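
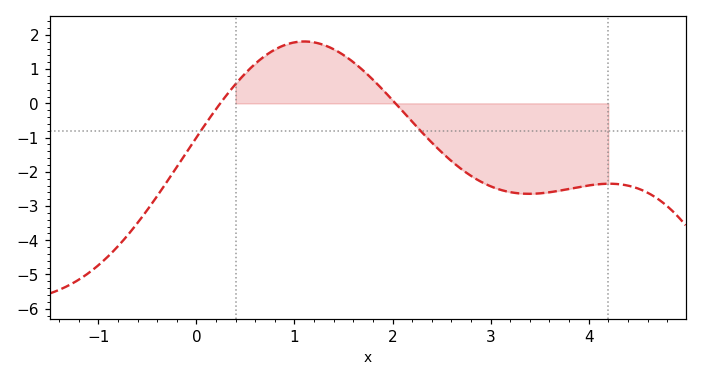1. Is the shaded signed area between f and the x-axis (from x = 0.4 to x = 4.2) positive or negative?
negative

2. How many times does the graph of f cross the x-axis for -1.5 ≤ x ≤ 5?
2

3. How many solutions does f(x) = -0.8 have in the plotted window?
2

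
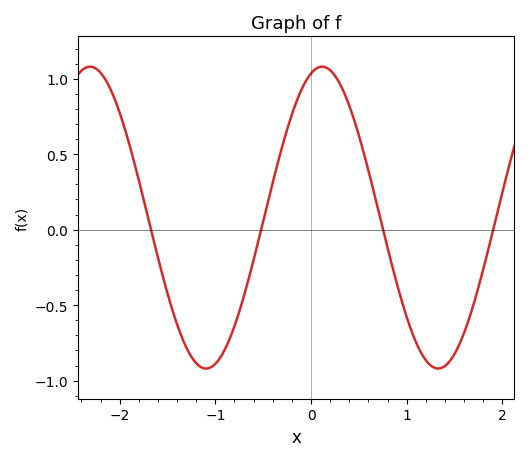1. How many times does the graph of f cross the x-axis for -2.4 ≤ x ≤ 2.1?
4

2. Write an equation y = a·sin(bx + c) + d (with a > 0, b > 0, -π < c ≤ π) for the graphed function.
y = 1sin(2.6x + 1.3) + 0.08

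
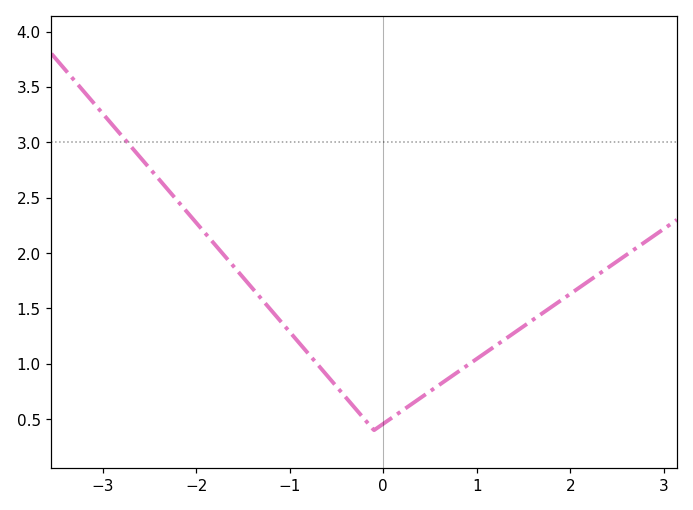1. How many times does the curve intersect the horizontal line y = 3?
1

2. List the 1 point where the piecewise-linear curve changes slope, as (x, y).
(-0.1, 0.4)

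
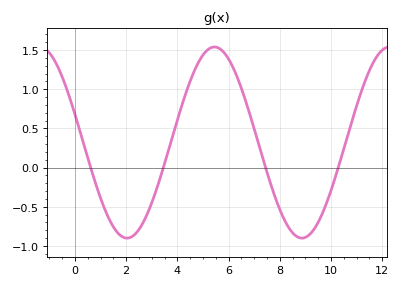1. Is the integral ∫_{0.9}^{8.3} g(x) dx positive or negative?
positive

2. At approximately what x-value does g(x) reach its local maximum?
5.45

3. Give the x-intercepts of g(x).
0.615, 3.45, 7.44, 10.3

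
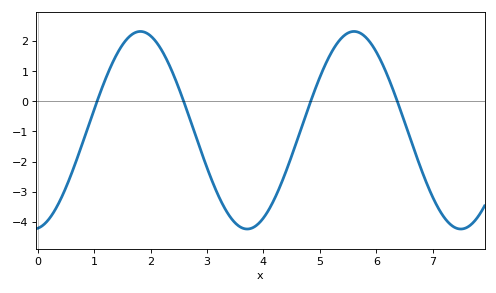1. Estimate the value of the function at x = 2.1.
1.97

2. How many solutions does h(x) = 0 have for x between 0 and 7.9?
4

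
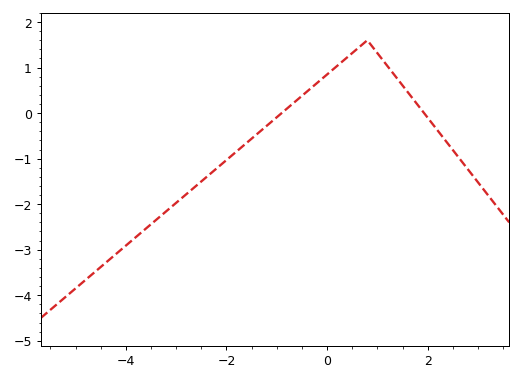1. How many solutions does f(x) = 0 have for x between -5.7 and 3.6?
2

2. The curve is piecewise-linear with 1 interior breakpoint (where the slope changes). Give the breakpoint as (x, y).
(0.8, 1.6)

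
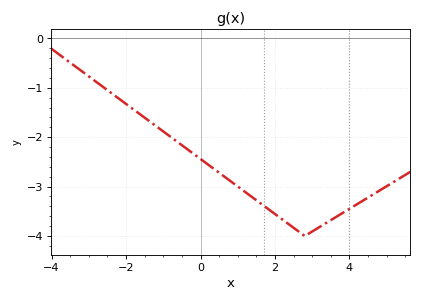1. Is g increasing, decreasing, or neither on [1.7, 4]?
neither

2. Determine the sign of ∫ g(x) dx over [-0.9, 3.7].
negative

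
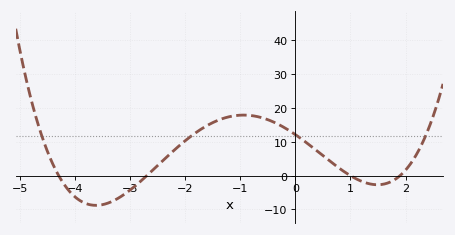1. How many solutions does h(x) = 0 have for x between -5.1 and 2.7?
4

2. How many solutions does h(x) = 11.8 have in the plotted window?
4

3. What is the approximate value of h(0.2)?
10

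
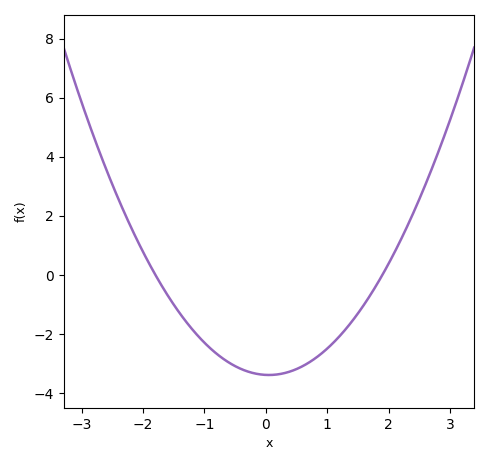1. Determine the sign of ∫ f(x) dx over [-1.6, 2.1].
negative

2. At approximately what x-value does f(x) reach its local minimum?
0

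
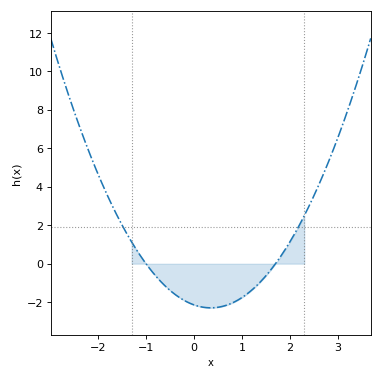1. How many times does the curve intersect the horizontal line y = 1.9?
2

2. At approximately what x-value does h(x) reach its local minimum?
0.35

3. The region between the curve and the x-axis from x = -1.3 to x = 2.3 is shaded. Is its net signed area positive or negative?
negative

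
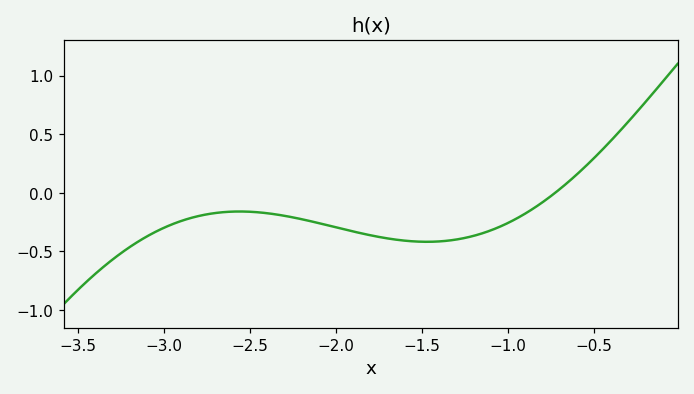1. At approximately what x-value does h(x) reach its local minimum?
-1.45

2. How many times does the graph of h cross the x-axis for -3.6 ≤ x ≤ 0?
1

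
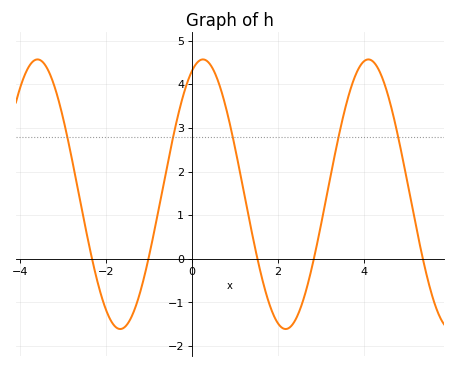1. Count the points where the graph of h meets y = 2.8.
5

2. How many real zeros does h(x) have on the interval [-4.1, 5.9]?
5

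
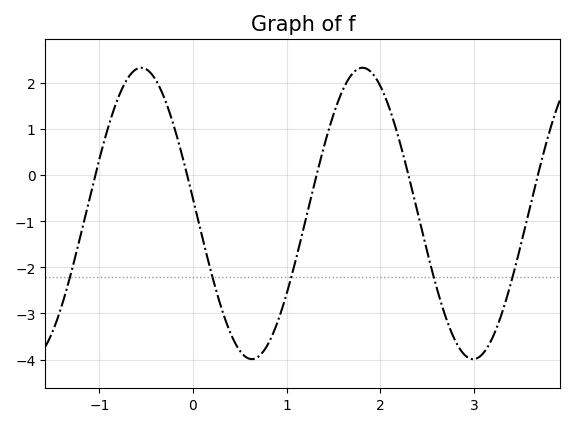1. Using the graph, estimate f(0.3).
-2.86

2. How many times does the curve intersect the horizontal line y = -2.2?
5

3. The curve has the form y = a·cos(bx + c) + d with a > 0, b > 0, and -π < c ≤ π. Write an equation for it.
y = 3.16cos(2.66x + 1.47) - 0.83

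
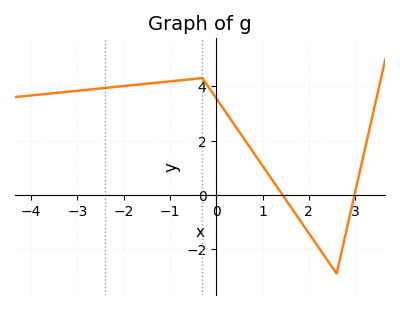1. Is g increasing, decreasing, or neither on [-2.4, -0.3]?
increasing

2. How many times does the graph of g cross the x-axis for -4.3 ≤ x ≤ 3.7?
2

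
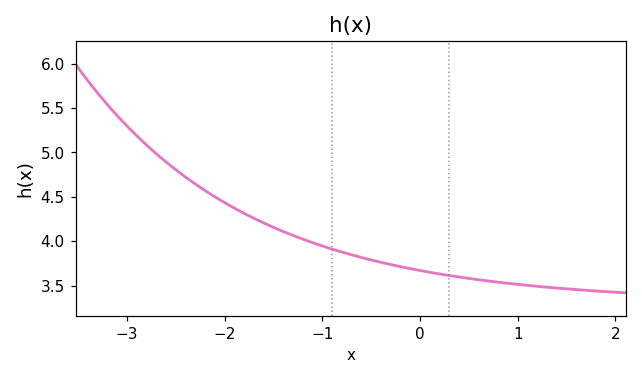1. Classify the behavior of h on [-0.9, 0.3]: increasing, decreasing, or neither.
decreasing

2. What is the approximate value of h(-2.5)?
4.8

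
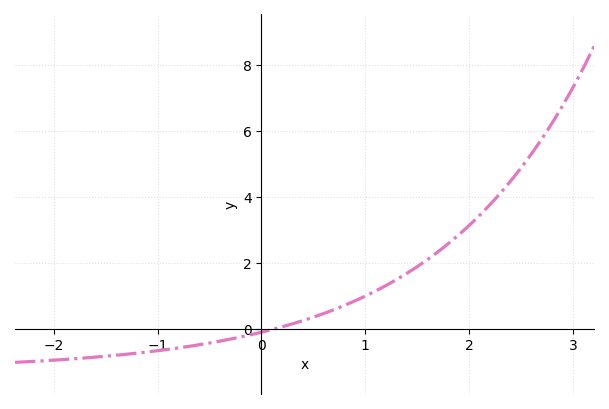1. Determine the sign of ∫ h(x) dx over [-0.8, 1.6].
positive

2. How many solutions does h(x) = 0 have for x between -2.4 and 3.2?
1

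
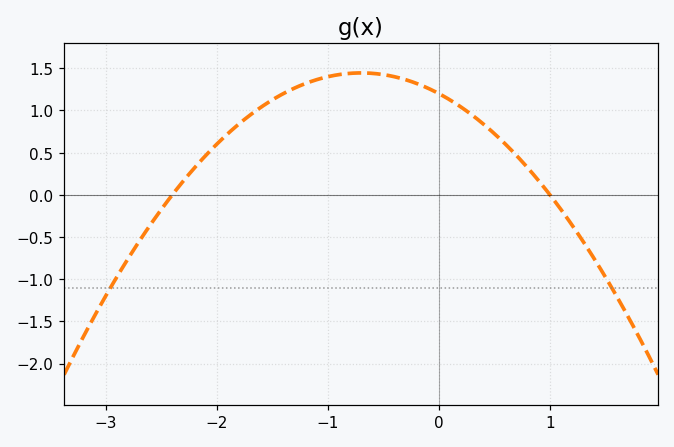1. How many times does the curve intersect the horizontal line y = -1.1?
2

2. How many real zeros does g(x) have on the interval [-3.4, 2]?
2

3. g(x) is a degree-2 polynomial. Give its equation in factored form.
y = -0.5(x + 2.4)(x - 1)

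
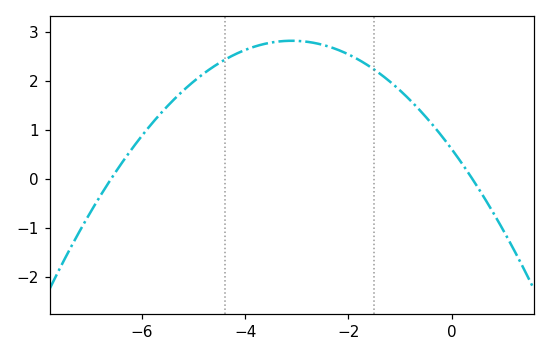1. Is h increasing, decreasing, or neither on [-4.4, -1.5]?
neither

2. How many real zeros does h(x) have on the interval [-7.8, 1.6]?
2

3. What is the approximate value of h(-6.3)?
0.462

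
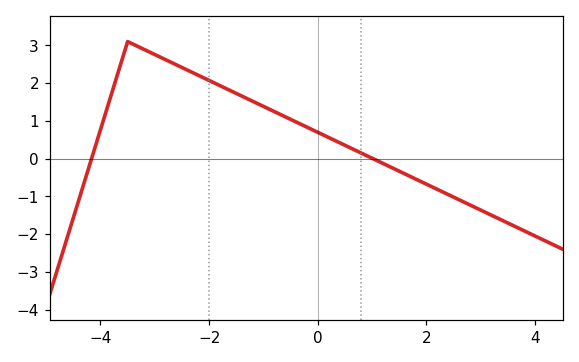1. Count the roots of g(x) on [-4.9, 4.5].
2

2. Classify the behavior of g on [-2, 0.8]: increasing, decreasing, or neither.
decreasing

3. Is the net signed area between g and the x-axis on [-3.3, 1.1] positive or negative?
positive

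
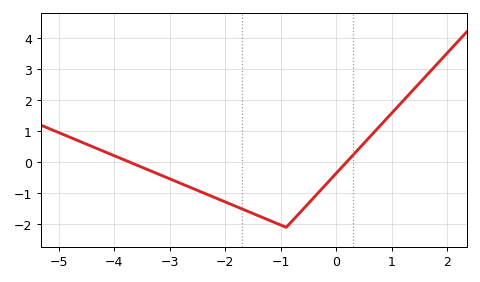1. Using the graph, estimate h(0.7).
1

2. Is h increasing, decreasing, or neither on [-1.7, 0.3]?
neither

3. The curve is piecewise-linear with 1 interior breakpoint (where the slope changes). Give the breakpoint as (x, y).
(-0.9, -2.1)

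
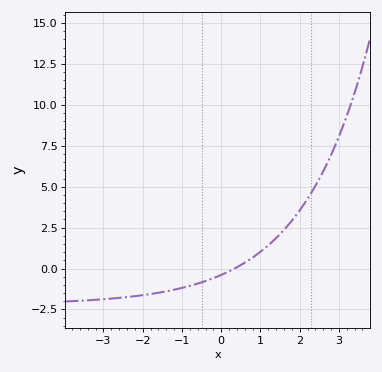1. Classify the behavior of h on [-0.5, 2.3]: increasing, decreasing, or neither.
increasing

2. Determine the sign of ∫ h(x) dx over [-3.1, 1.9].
negative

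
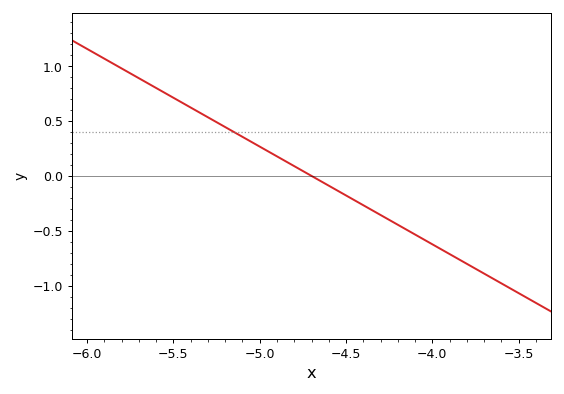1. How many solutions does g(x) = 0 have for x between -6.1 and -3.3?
1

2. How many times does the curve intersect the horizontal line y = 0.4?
1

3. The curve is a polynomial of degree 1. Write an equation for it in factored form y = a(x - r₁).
y = -0.89(x + 4.7)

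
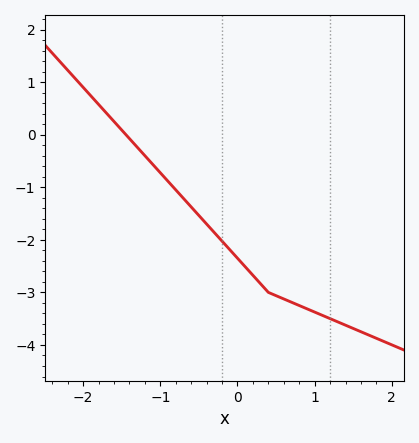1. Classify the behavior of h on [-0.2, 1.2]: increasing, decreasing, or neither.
decreasing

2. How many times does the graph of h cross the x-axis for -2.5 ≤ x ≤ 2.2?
1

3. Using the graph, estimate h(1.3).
-3.56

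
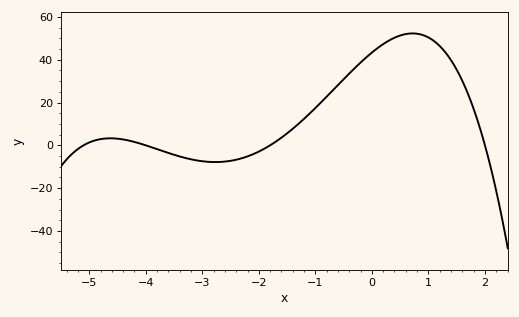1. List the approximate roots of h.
-5.1, -4, -1.8, 2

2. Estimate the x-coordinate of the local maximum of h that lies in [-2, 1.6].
0.719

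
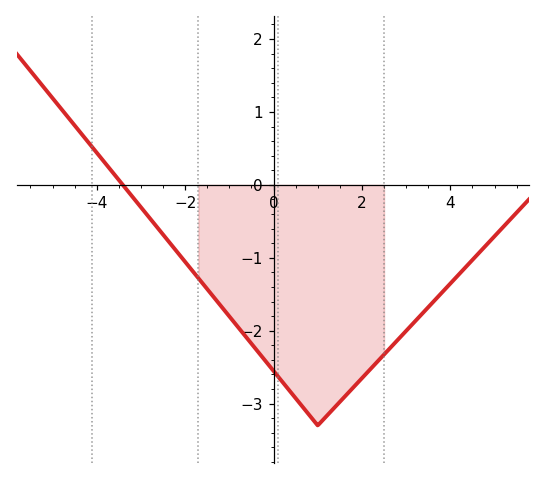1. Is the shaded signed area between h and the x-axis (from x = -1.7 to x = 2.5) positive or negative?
negative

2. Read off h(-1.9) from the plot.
-1.1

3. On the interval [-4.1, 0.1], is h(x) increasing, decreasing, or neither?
decreasing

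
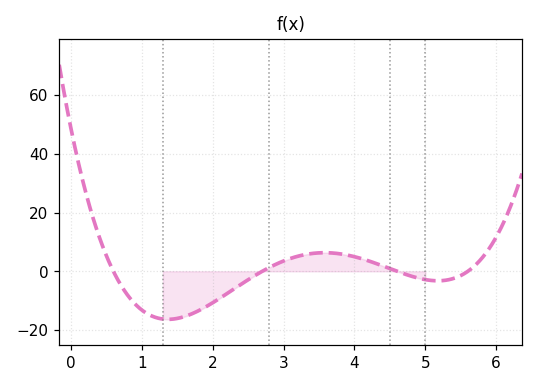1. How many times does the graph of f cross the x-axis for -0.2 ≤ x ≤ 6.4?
4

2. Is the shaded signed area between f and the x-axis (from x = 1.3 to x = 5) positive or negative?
negative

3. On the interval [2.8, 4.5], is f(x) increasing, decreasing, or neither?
neither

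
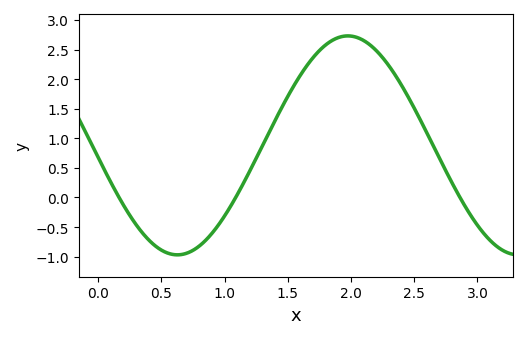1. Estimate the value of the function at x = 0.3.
-0.45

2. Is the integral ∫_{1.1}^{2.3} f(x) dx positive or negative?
positive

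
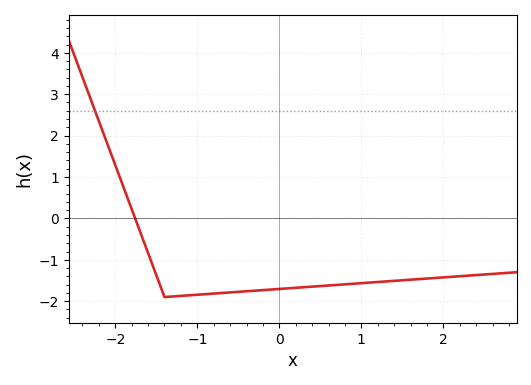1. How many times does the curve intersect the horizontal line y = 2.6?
1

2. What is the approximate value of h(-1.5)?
-1.37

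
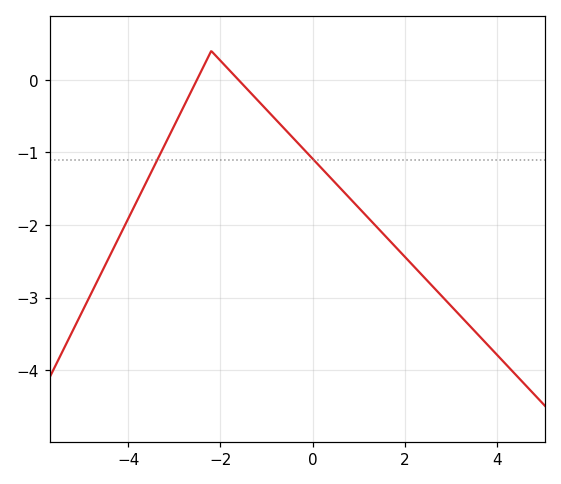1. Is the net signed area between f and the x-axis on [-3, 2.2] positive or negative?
negative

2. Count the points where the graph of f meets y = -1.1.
2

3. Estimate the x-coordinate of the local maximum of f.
-2.2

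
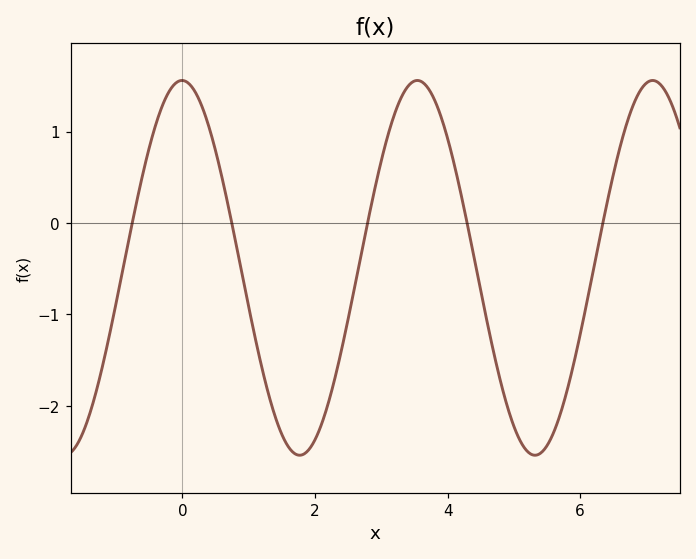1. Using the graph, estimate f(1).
-0.9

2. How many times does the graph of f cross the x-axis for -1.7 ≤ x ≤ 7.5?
5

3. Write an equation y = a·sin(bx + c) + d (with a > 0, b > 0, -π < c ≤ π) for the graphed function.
y = 2.05sin(1.8x + 1.6) - 0.49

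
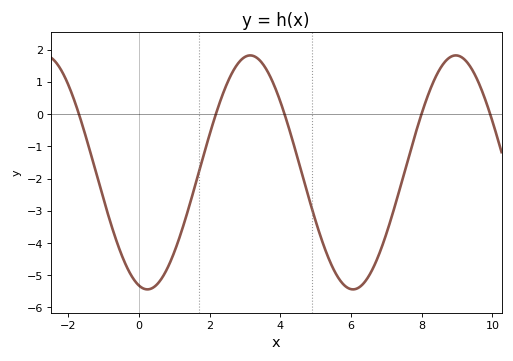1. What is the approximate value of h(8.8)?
1.8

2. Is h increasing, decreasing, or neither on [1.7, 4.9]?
neither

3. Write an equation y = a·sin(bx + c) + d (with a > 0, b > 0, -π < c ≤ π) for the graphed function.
y = 3.63sin(1.1x - 1.8) - 1.81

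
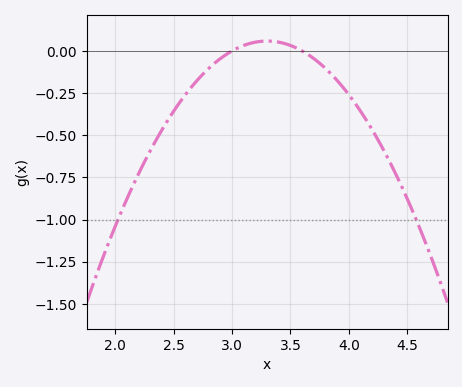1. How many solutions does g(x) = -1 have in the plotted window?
2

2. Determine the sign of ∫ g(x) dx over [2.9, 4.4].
negative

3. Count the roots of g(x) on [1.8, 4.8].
2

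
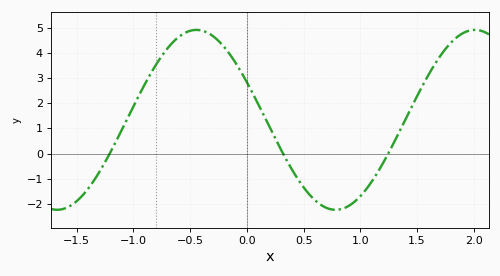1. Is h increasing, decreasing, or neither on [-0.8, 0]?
neither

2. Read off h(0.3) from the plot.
0.2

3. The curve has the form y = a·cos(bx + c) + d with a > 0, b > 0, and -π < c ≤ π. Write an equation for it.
y = 3.57cos(2.6x + 1.1) + 1.34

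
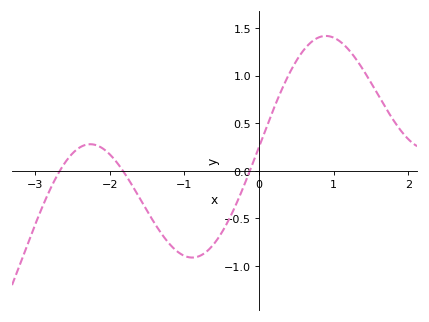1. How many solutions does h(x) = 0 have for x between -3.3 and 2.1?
3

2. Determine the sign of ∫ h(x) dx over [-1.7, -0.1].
negative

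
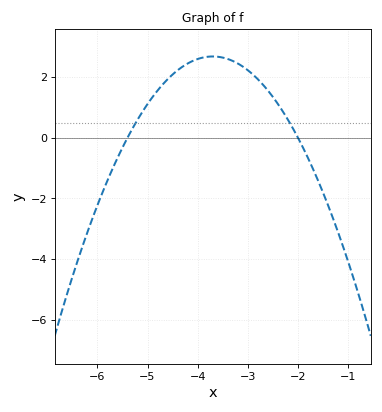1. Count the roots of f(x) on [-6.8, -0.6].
2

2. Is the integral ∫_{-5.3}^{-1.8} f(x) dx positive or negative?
positive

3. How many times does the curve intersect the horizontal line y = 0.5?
2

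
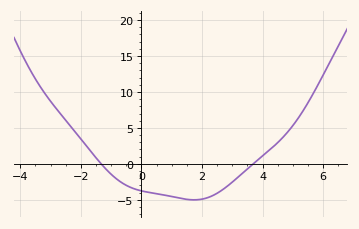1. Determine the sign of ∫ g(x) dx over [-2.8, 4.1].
negative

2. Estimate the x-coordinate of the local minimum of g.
1.74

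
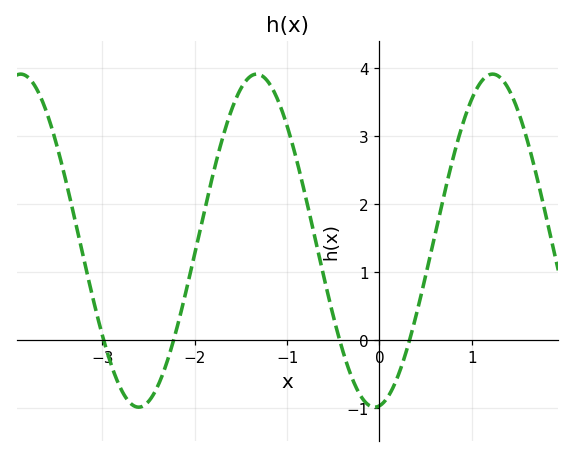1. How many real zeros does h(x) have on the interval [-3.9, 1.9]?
4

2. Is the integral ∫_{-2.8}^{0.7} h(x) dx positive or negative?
positive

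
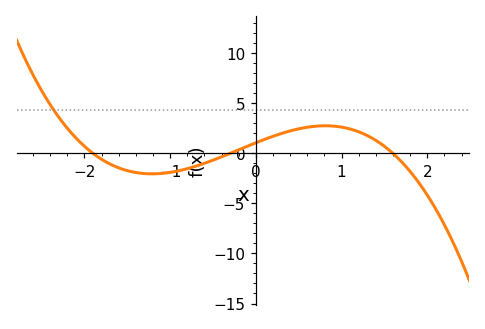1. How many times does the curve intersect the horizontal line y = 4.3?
1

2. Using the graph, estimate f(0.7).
2.71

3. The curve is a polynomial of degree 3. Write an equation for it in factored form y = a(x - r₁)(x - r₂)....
y = -1.16(x + 1.9)(x + 0.3)(x - 1.6)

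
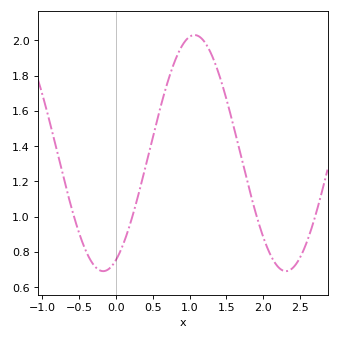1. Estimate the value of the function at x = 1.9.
1.02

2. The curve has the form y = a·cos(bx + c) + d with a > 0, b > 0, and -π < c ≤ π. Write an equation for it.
y = 0.67cos(2.53x - 2.7) + 1.36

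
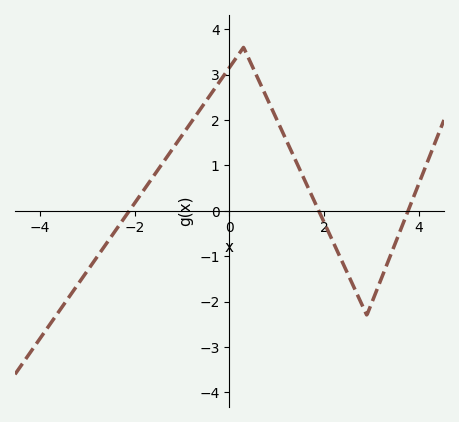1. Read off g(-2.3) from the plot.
-0.3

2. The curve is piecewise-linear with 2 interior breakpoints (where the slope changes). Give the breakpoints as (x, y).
(0.3, 3.6); (2.9, -2.3)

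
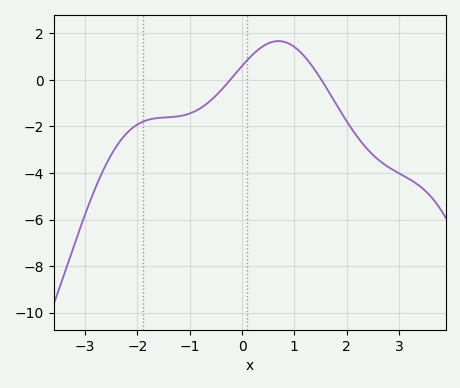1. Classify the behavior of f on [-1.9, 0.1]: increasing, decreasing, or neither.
increasing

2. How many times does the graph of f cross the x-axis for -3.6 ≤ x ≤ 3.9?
2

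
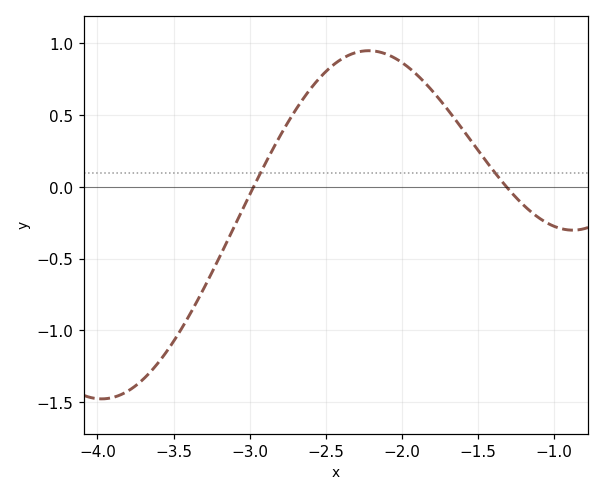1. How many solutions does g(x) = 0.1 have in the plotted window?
2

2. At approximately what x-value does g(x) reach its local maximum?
-2.22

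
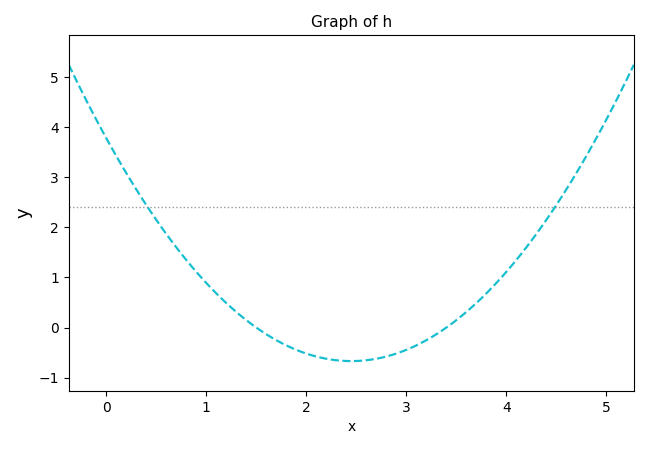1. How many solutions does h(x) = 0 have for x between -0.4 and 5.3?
2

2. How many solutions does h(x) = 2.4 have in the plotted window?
2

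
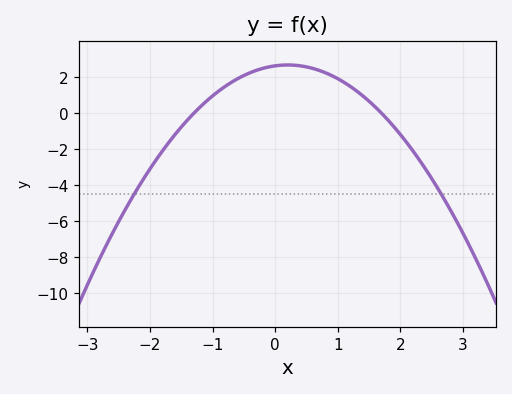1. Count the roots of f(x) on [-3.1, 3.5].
2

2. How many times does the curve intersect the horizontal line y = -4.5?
2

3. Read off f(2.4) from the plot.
-3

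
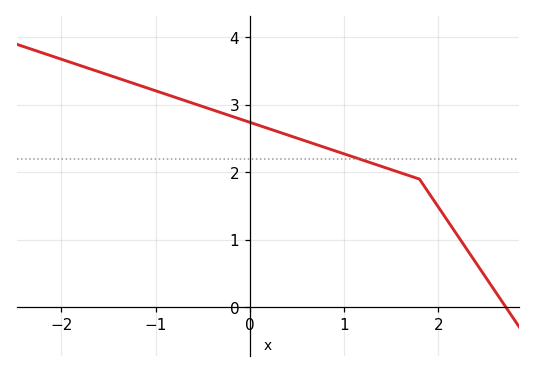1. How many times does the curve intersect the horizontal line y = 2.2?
1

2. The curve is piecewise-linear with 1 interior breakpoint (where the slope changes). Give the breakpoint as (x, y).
(1.8, 1.9)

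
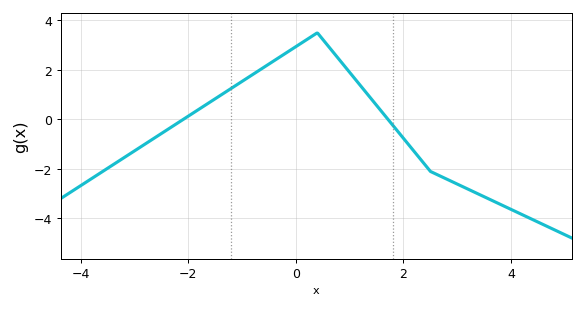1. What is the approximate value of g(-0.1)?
2.8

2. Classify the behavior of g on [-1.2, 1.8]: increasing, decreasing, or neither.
neither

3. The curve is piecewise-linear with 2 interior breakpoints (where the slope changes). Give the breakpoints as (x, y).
(0.4, 3.5); (2.5, -2.1)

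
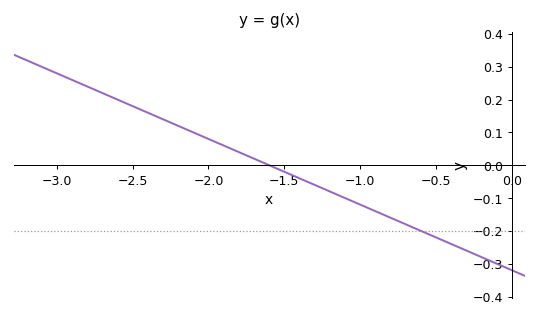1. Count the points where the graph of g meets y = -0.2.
1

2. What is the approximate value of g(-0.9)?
-0.14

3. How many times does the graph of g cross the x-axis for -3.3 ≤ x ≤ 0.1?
1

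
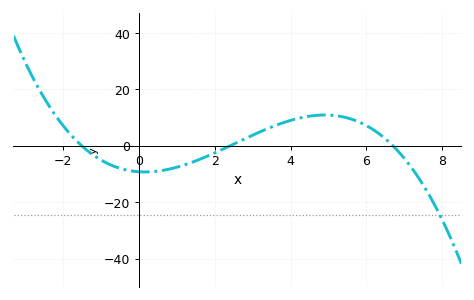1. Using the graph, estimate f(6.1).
6.41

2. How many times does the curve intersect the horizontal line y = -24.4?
1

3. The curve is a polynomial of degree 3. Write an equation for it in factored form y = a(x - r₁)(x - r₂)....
y = -0.38(x + 1.5)(x - 2.4)(x - 6.7)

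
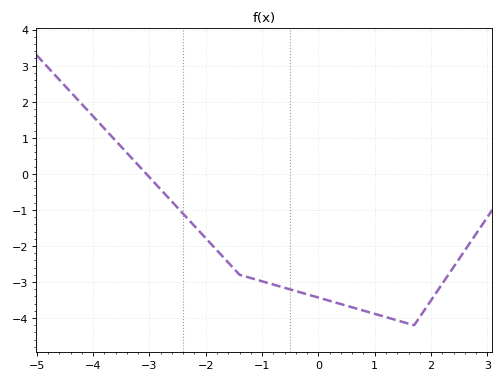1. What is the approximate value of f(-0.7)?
-3.12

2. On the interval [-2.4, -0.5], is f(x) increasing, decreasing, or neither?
decreasing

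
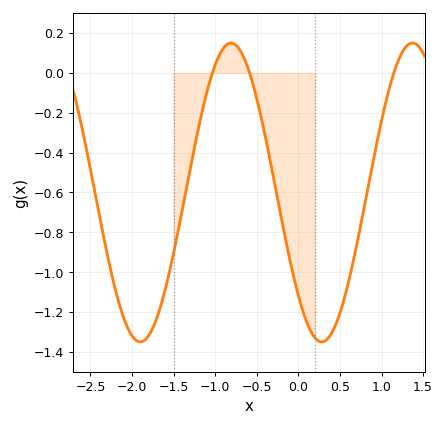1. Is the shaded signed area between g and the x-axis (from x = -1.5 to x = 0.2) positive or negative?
negative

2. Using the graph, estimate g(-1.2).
-0.28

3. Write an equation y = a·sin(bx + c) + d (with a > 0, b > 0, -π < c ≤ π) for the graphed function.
y = 0.75sin(2.9x - 2.4) - 0.6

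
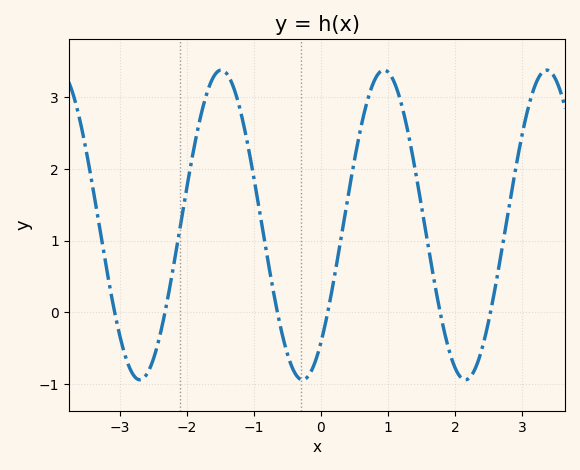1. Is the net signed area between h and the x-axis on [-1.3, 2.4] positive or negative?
positive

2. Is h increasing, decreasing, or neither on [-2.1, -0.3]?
neither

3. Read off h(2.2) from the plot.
-0.9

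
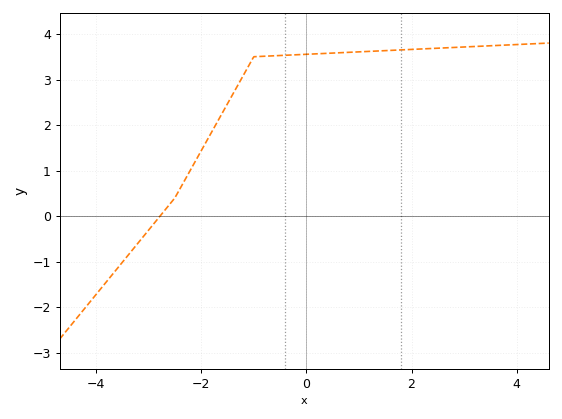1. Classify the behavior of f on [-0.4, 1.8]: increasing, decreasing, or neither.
increasing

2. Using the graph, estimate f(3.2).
3.7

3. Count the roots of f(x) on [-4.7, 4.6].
1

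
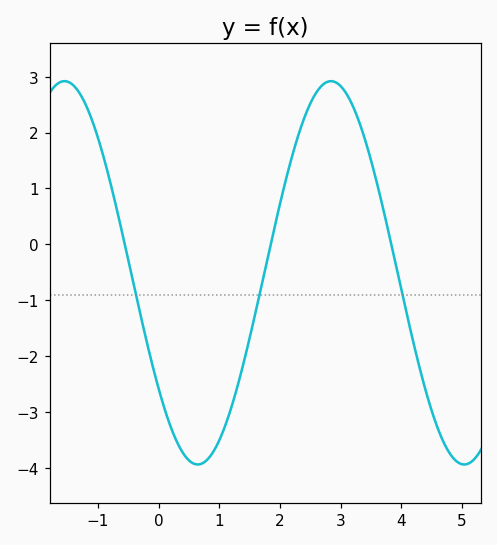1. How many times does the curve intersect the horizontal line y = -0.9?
3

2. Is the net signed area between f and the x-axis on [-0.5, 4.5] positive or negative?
negative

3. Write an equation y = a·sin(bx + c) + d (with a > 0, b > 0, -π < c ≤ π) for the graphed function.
y = 3.43sin(1.43x - 2.49) - 0.51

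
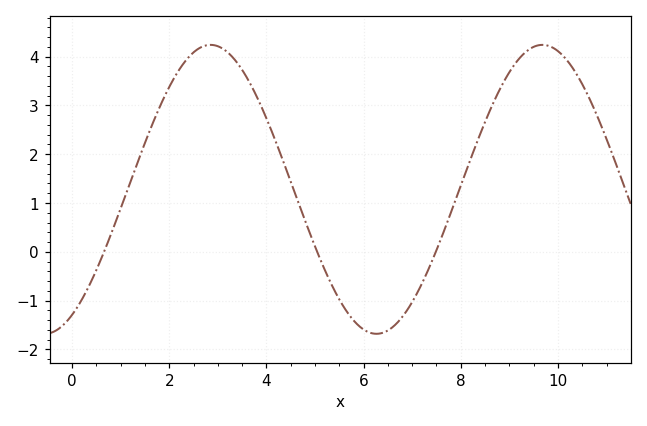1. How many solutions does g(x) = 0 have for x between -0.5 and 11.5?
3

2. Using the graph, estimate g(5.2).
-0.369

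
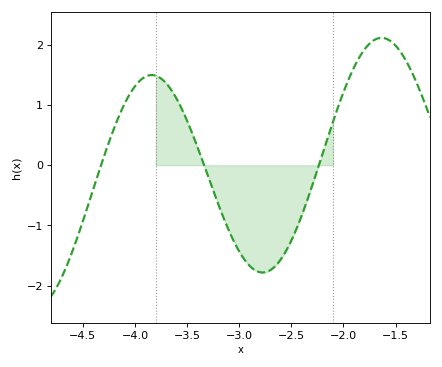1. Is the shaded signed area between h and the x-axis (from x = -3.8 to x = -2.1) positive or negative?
negative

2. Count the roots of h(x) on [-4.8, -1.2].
3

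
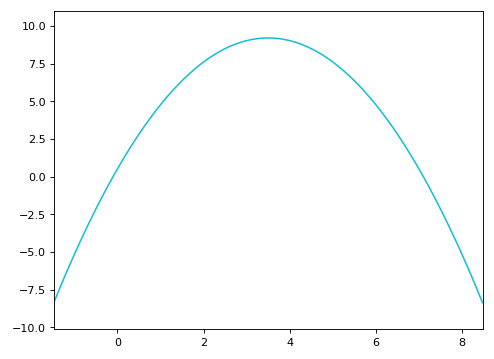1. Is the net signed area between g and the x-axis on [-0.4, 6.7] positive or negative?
positive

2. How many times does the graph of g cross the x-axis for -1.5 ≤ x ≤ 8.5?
2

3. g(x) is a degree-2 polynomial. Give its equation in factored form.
y = -0.71(x + 0.1)(x - 7.1)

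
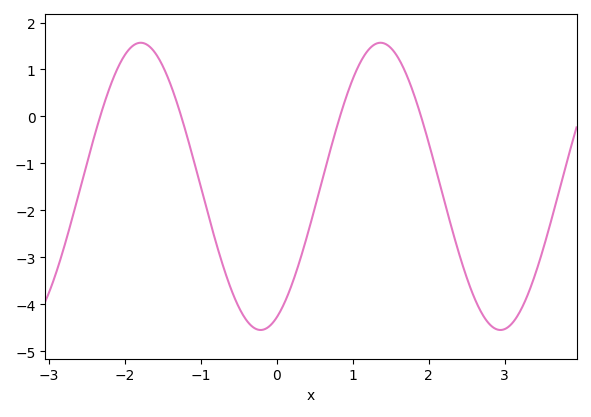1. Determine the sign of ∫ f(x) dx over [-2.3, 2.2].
negative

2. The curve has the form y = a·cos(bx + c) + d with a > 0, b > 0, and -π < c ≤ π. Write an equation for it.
y = 3.06cos(2x - 2.7) - 1.49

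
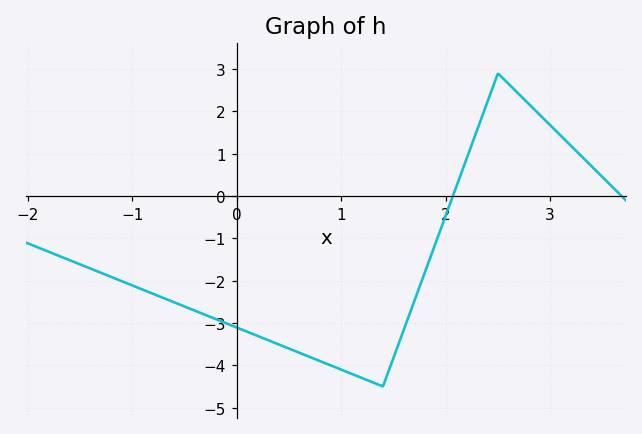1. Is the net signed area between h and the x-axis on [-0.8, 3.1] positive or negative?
negative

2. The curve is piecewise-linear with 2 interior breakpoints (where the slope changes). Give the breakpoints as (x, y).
(1.4, -4.5); (2.5, 2.9)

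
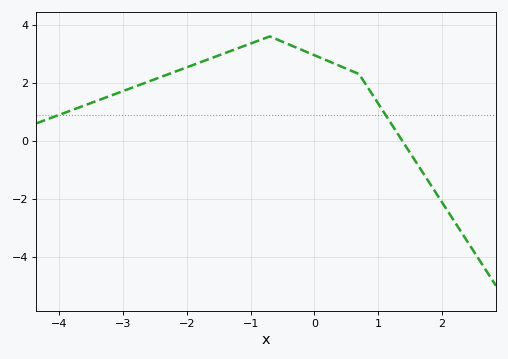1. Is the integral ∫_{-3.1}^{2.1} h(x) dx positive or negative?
positive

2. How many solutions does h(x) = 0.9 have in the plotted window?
2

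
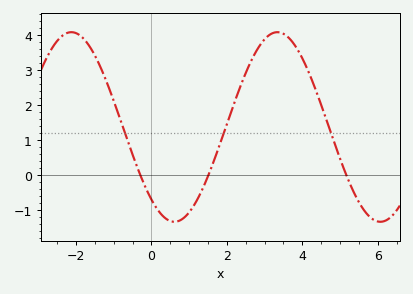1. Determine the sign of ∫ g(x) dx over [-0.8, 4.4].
positive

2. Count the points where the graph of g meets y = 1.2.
3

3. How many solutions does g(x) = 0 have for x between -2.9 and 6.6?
3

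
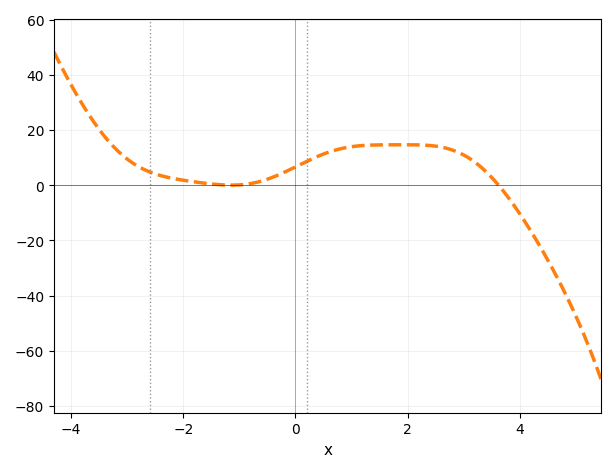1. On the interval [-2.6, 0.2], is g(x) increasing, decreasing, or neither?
neither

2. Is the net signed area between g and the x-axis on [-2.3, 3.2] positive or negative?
positive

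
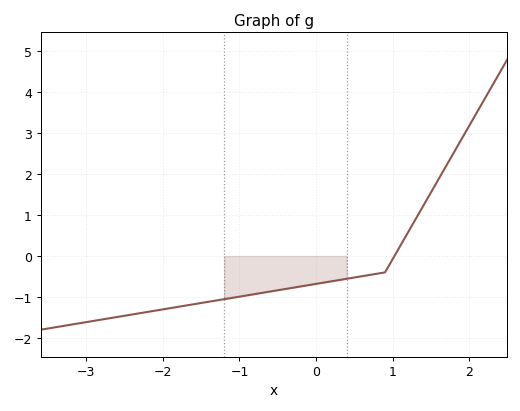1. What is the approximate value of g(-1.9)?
-1.27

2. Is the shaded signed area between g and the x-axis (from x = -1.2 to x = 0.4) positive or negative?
negative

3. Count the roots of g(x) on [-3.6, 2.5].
1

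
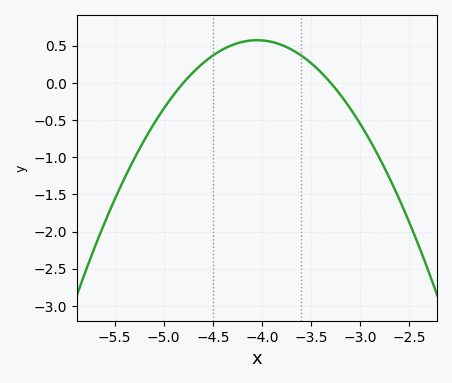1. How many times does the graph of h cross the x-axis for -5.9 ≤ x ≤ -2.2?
2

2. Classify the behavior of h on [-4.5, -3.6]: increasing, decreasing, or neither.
neither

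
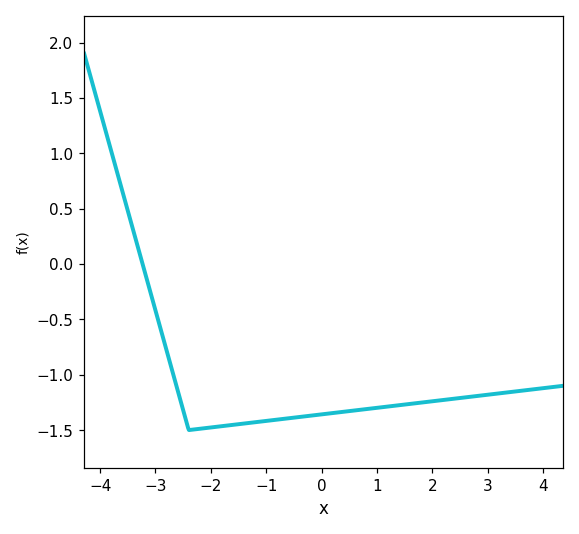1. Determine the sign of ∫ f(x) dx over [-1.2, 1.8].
negative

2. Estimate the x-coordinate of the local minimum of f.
-2.4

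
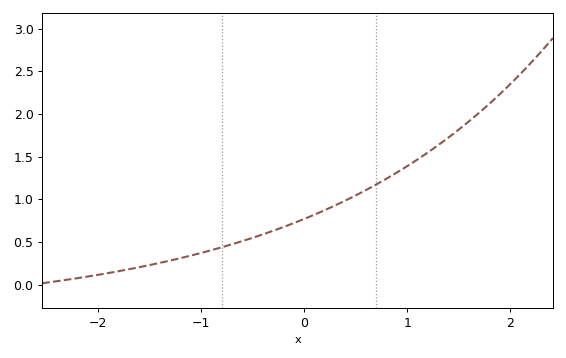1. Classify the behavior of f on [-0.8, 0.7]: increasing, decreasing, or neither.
increasing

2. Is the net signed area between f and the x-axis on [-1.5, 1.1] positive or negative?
positive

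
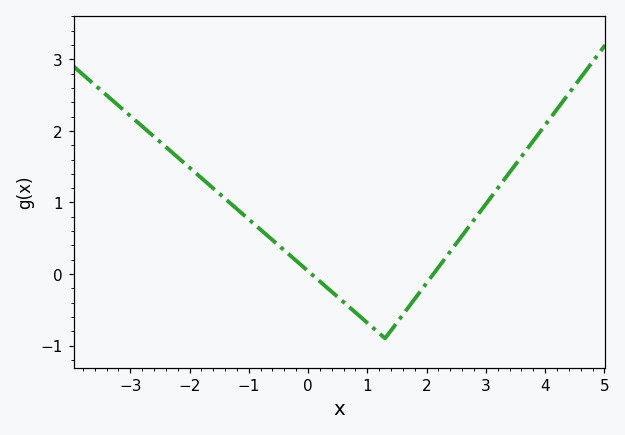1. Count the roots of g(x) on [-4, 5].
2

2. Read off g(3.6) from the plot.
1.6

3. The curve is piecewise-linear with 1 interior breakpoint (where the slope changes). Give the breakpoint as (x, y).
(1.3, -0.9)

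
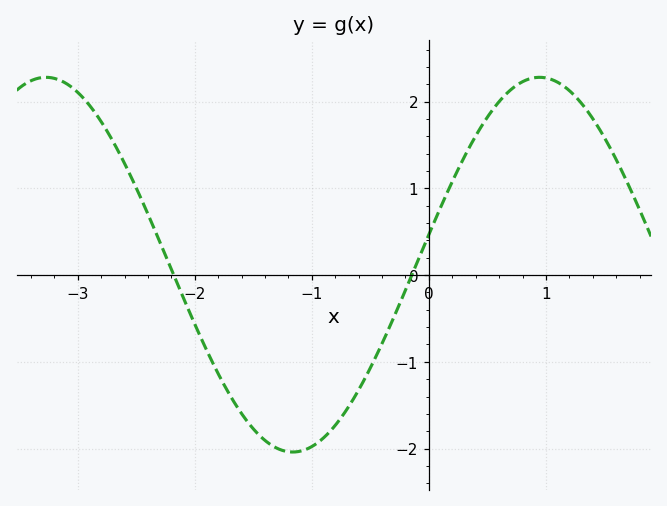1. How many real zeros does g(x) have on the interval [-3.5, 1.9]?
2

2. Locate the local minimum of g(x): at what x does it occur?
-1.16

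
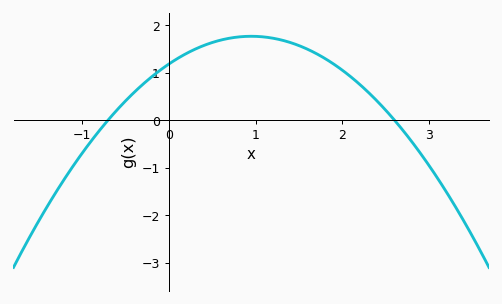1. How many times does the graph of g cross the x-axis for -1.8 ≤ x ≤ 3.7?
2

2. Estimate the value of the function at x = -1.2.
-1.24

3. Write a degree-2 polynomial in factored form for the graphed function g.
y = -0.65(x + 0.7)(x - 2.6)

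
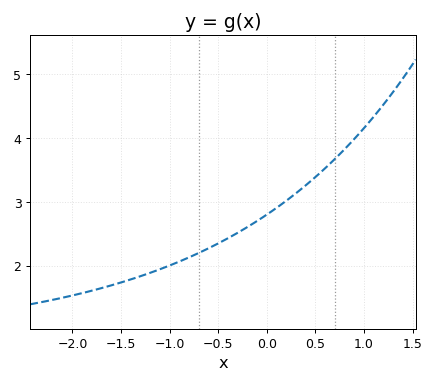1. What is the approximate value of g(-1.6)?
1.69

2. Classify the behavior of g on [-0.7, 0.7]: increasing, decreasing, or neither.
increasing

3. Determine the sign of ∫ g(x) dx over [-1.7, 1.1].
positive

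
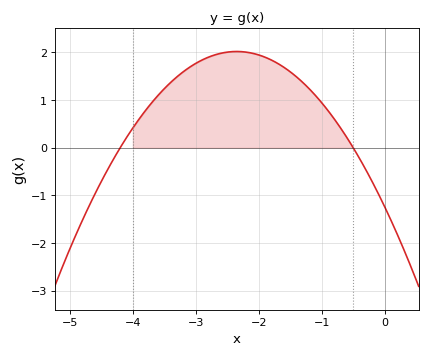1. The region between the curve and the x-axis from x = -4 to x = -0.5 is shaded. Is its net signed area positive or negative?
positive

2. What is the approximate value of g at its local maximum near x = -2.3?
2.02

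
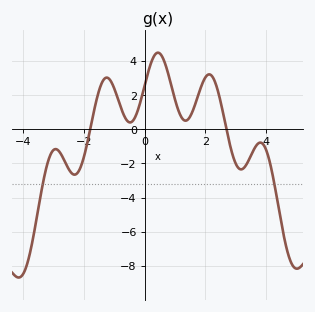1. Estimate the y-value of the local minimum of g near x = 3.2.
-2.35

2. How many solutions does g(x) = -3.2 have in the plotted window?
2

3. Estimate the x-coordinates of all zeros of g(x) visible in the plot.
-1.79, 2.7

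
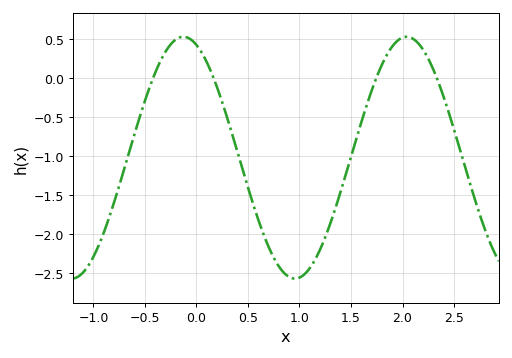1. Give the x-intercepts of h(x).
-0.421, 0.167, 1.75, 2.33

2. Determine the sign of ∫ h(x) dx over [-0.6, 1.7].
negative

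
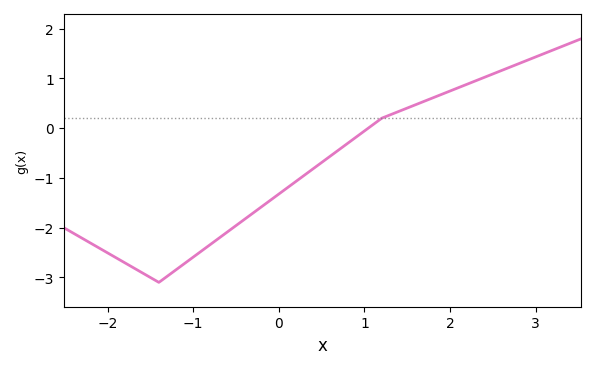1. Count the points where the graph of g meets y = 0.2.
1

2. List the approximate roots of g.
1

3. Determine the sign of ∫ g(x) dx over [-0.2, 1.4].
negative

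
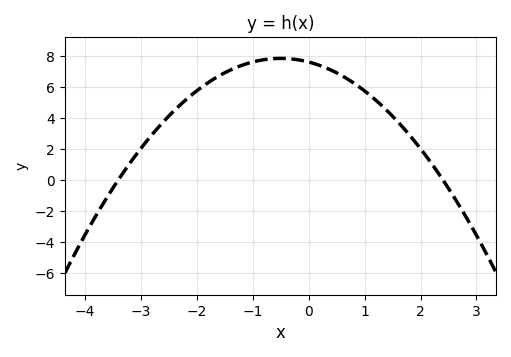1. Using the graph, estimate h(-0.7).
7.78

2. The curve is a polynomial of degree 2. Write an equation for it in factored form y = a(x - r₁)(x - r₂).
y = -0.93(x + 3.4)(x - 2.4)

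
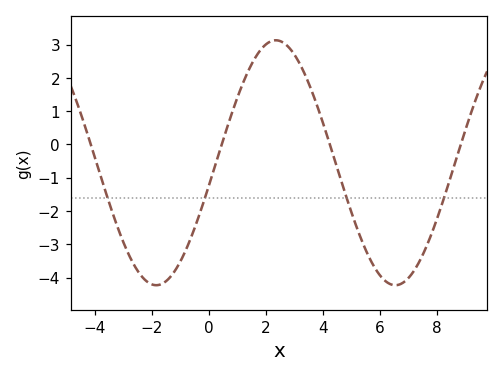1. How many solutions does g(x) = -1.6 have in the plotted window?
4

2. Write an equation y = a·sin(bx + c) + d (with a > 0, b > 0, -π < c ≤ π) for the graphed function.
y = 3.68sin(0.75x - 0.19) - 0.55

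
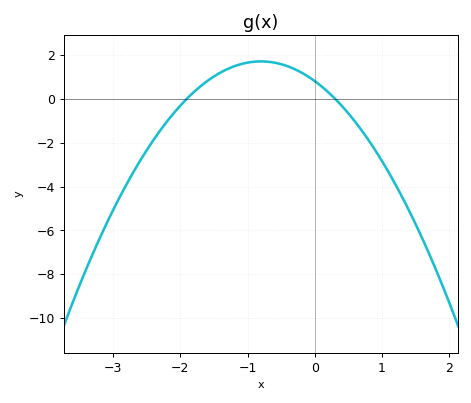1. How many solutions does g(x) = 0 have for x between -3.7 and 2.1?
2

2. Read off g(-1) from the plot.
1.64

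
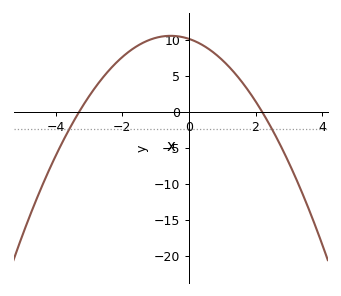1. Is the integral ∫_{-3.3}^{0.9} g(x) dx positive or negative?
positive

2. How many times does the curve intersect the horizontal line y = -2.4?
2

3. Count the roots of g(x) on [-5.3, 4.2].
2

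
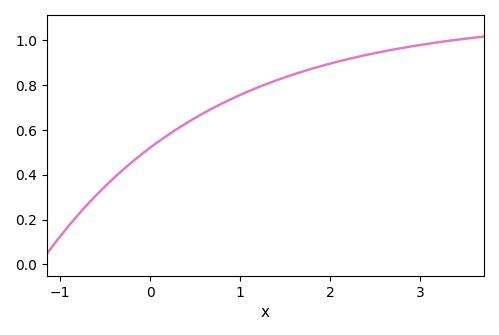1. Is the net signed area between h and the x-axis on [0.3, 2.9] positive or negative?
positive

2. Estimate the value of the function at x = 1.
0.76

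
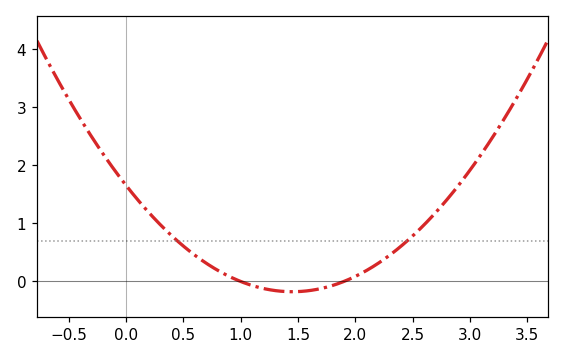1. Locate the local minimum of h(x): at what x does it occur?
1.45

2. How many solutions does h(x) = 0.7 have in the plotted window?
2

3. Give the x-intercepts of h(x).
1, 1.9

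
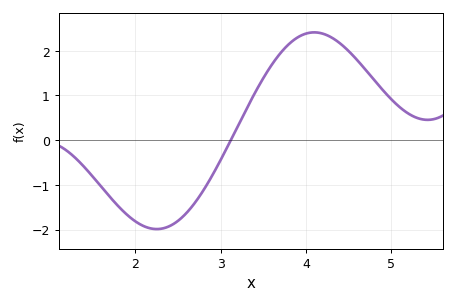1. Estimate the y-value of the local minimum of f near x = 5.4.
0.5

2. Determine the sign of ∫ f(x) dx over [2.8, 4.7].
positive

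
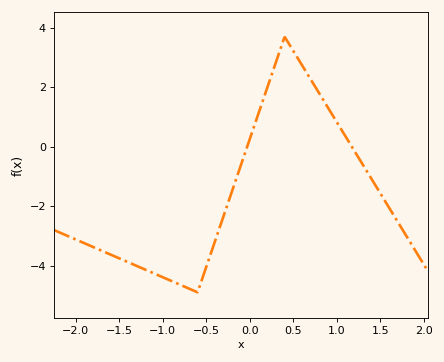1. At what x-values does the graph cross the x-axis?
-0.03, 1.17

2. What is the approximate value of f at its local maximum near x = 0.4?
3.69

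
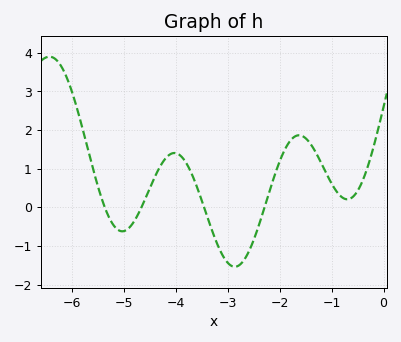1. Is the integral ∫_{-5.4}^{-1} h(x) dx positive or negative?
positive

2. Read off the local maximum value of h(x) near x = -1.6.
1.9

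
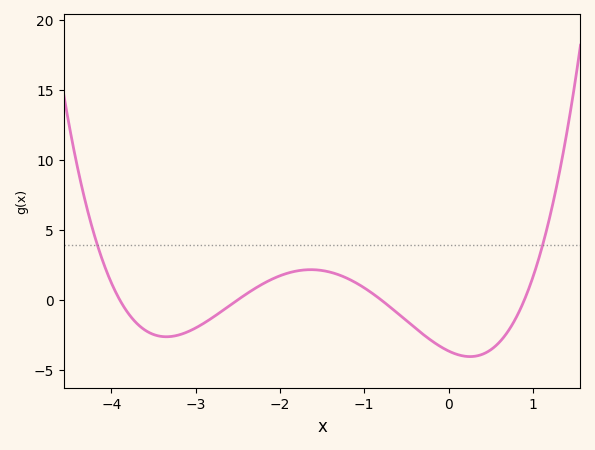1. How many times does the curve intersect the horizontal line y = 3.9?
2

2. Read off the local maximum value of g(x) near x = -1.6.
2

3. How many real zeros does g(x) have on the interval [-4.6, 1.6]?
4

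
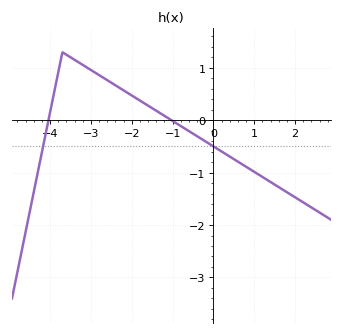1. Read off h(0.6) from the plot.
-0.79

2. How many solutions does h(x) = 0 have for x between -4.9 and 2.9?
2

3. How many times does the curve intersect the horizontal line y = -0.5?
2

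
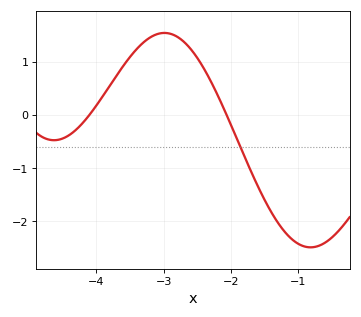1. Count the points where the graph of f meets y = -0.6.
1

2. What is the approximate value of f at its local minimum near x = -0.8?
-2.5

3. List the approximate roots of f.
-4.1, -2.1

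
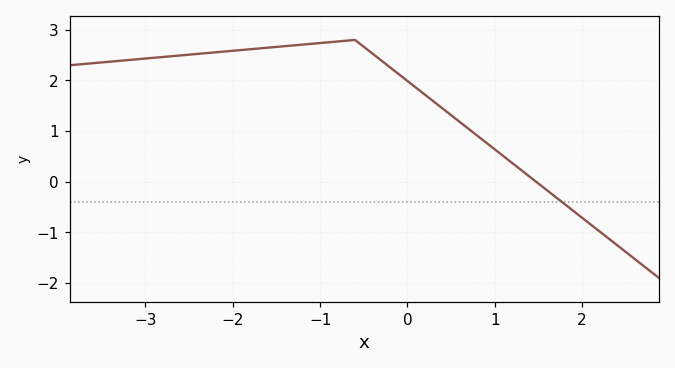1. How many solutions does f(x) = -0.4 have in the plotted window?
1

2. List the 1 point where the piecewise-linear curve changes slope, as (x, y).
(-0.6, 2.8)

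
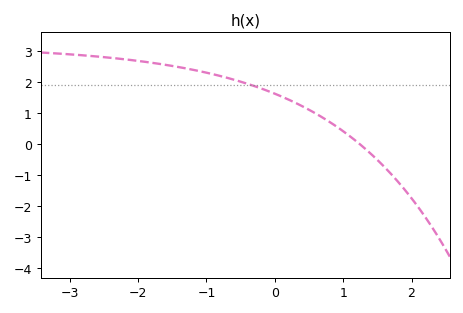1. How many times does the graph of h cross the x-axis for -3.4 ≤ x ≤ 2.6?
1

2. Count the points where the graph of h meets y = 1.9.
1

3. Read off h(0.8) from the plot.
0.701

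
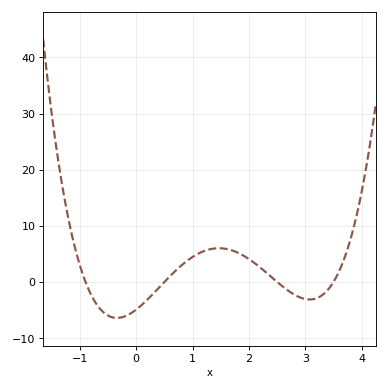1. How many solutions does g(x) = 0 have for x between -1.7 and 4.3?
4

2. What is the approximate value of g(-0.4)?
-6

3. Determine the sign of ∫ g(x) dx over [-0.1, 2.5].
positive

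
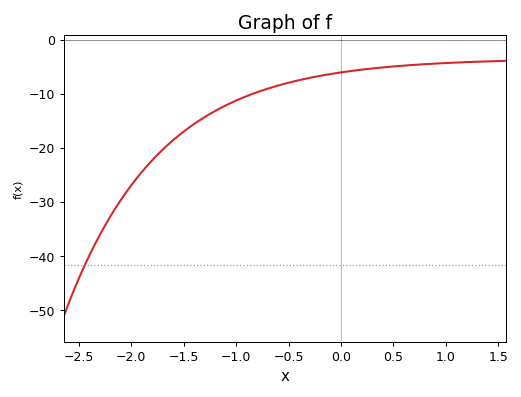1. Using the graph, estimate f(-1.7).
-20.3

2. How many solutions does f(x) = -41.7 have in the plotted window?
1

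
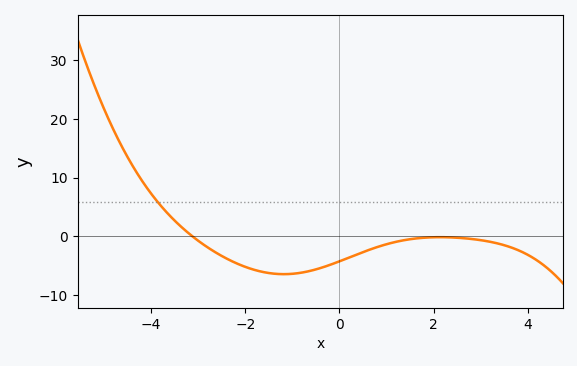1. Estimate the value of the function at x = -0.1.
-5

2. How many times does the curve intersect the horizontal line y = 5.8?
1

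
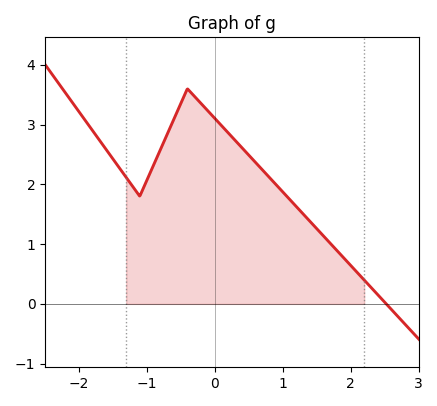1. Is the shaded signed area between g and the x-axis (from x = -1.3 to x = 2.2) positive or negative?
positive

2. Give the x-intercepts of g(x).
2.53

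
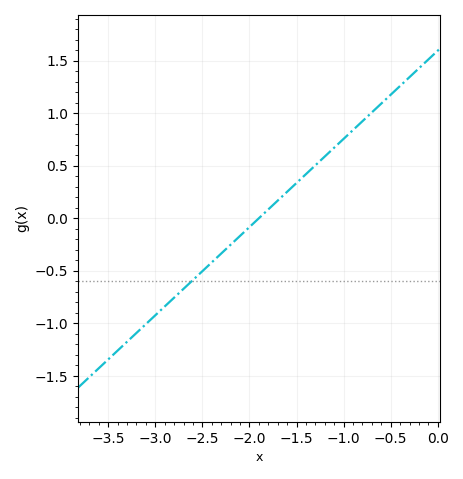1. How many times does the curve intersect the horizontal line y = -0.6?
1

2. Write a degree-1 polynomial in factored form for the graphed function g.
y = 0.84(x + 1.9)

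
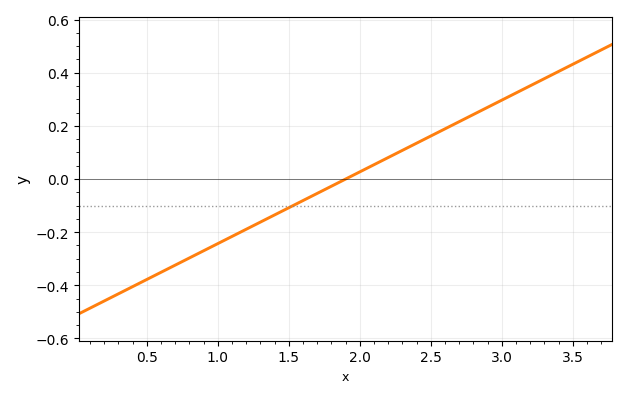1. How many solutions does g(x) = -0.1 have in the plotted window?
1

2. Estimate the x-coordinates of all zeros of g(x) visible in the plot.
1.9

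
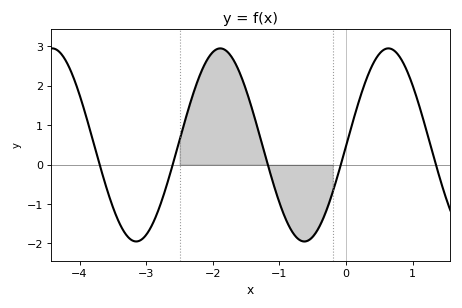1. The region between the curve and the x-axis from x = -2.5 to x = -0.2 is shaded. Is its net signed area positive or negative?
positive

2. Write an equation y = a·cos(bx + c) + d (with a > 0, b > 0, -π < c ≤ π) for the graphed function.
y = 2.45cos(2.49x - 1.58) + 0.5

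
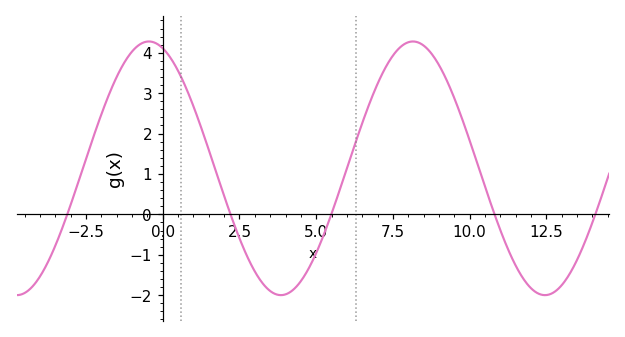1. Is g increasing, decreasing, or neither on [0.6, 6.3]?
neither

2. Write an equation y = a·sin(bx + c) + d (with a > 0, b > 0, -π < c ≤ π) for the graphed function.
y = 3.14sin(0.73x + 1.9) + 1.14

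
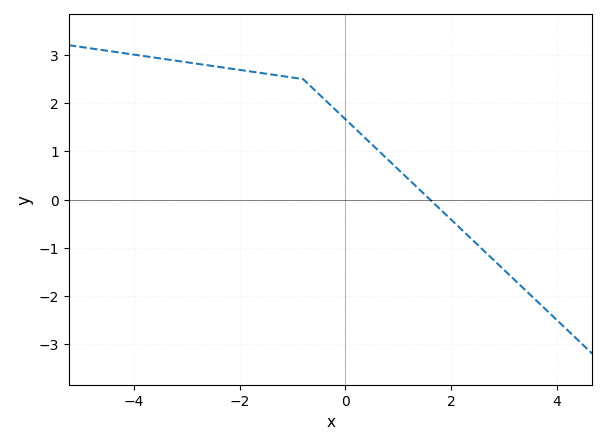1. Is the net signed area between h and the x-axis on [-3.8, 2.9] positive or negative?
positive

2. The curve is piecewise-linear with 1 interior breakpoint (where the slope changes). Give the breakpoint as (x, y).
(-0.8, 2.5)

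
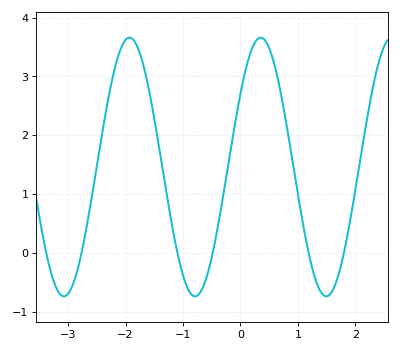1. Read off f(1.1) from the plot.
0.437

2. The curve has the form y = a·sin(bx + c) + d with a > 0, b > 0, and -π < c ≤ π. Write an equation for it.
y = 2.2sin(2.75x + 0.6) + 1.46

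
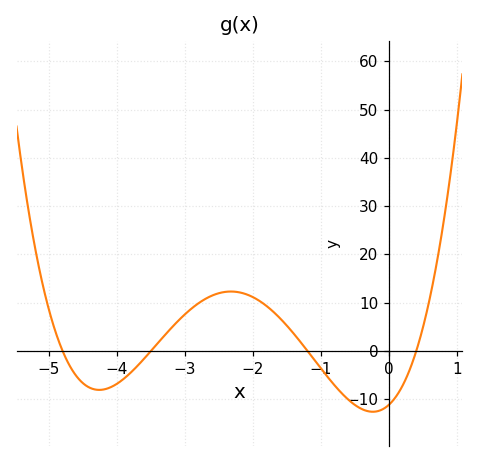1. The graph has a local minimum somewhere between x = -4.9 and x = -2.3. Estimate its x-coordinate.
-4.26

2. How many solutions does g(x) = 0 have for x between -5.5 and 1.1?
4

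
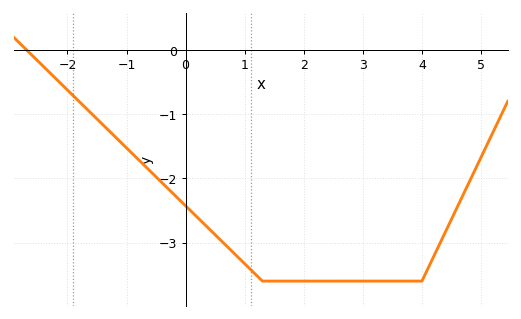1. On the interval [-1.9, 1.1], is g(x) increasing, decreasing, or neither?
decreasing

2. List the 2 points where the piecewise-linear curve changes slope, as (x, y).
(1.3, -3.6); (4, -3.6)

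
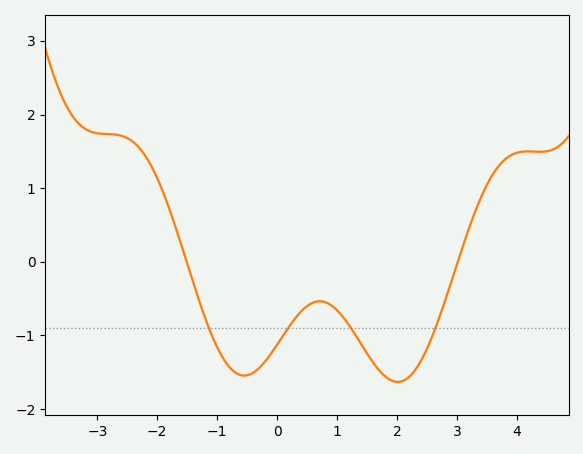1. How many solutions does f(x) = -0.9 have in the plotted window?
4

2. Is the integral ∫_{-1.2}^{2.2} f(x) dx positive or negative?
negative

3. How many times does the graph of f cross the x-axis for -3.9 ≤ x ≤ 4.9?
2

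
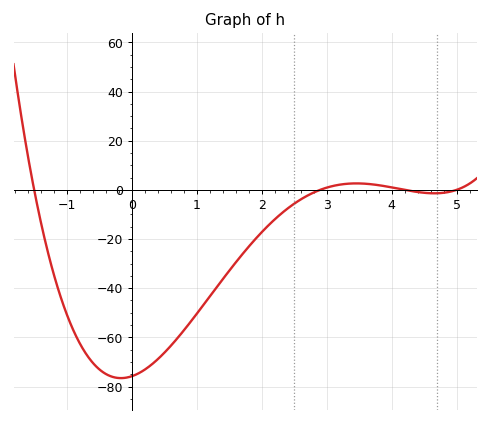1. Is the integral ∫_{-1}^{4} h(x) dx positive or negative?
negative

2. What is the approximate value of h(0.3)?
-72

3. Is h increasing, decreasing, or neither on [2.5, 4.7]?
neither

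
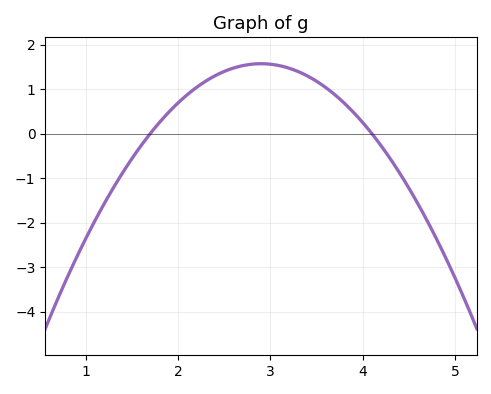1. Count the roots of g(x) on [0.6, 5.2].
2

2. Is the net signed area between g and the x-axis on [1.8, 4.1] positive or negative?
positive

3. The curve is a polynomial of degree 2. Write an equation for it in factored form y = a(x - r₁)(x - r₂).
y = -1.09(x - 1.7)(x - 4.1)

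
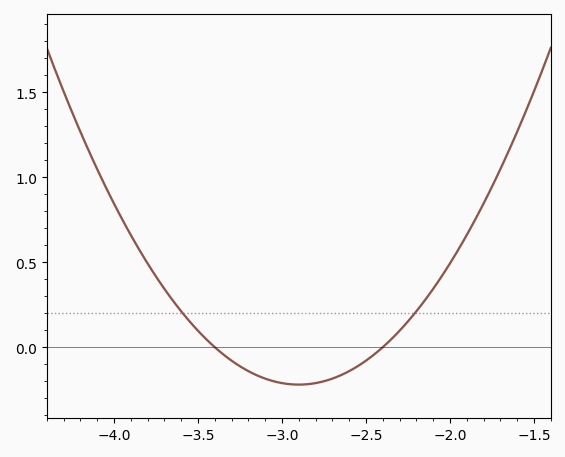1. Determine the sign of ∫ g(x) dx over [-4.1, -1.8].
positive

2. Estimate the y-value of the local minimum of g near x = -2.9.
-0.2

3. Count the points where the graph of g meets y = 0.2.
2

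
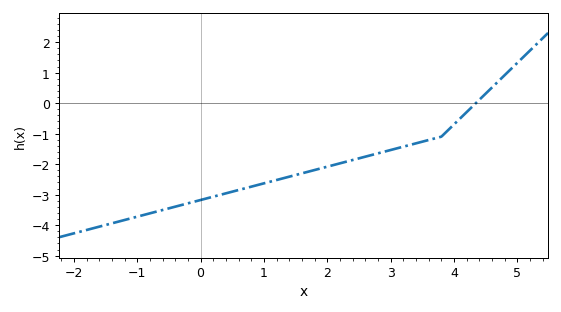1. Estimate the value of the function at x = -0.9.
-3.7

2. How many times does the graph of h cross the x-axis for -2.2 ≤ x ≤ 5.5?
1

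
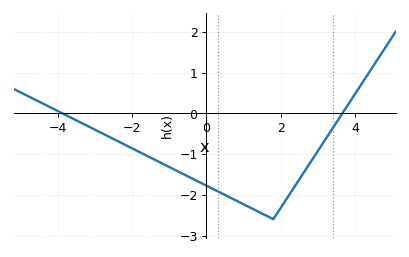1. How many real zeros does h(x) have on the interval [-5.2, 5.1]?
2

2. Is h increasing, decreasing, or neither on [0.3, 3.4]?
neither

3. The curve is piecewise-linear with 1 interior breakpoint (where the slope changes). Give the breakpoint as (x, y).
(1.8, -2.6)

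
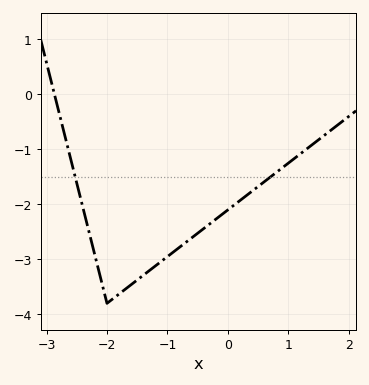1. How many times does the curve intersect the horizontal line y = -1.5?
2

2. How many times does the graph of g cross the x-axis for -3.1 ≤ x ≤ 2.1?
1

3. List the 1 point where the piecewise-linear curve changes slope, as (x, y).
(-2, -3.8)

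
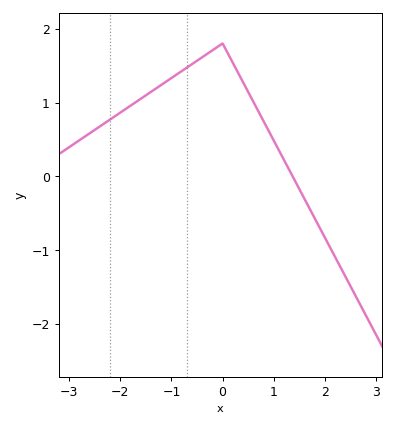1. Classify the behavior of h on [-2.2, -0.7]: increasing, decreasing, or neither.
increasing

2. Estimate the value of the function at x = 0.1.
1.67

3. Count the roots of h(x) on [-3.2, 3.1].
1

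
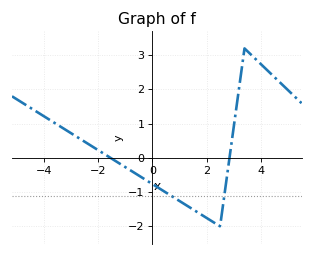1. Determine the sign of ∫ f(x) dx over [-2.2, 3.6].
negative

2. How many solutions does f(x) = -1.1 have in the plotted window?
2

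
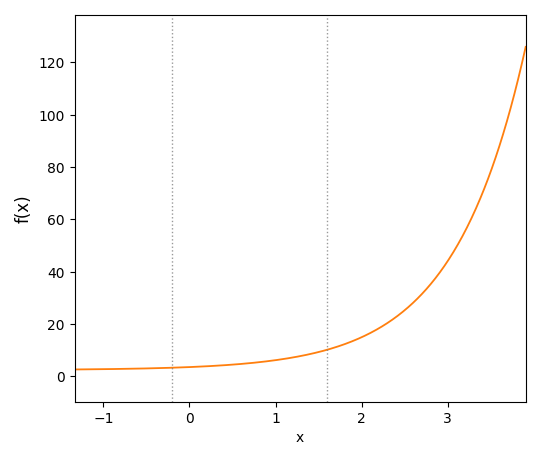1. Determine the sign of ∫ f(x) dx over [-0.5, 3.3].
positive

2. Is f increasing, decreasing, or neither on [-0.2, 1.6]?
increasing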